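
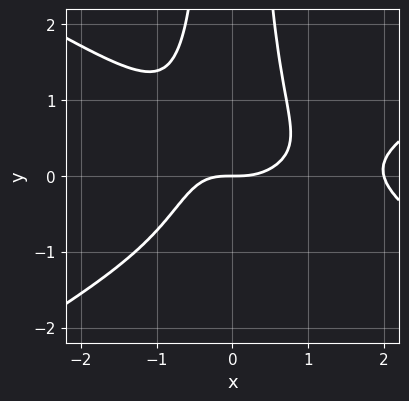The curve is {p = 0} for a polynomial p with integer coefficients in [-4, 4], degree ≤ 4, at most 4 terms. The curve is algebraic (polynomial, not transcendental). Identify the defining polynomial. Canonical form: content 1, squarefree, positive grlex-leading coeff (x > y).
The degree is 4 — a generic line meets the curve in up to 4 points.
Checking where it meets the axes: it meets the y-axis at y = 0 (among the integer gridlines); among the integer gridlines, it crosses the x-axis at x ∈ {0, 2}.
Putting this together gives p.

x^4 - 3*x^2*y^2 - 2*x^3 + 2*y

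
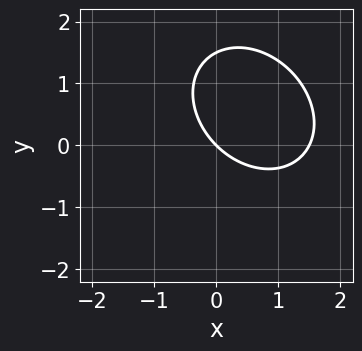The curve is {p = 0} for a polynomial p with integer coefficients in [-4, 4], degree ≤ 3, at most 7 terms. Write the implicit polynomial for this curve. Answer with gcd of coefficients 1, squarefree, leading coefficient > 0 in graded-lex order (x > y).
(a) deg p = 2. The shape is more complex than any degree-1 curve.
(b) From the axis intercepts and sections: one x-axis crossing is at x = 0; one y-axis crossing is at y = 0.
(c) Putting this together gives p.

2*x^2 + x*y + 2*y^2 - 3*x - 3*y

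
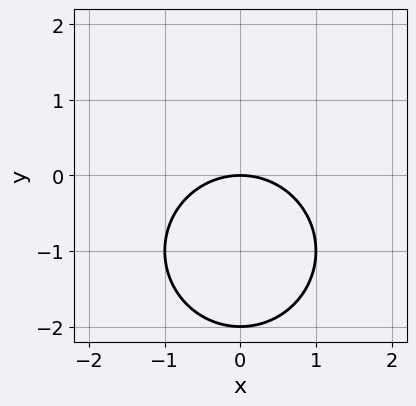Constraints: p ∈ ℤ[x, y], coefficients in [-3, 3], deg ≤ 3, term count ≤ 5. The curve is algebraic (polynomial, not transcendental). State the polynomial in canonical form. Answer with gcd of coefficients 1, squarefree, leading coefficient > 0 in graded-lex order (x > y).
(a) Degree: a generic line meets the curve in up to 2 points, so deg p = 2.
(b) Symmetries: mirror symmetry x ↦ −x ⇒ only even powers of x.
(c) Observable constraints: one x-axis crossing is at x = 0; among the integer gridlines, it crosses the y-axis at y ∈ {-2, 0}.
(d) Together with the visible shape, these determine p as stated.

x^2 + y^2 + 2*y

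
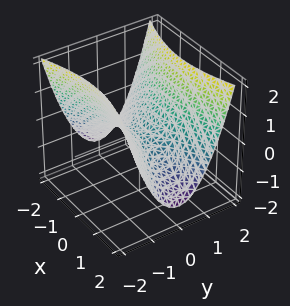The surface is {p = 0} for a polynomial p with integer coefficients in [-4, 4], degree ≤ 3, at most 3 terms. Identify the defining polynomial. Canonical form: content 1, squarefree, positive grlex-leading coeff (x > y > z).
x^2 - 3*y^2 + 3*z

(a) The degree is 2 — a hyperbolic paraboloid; a quadric.
(b) Symmetries: the y ↦ −y reflection is a symmetry, so y appears only in even powers; mirror symmetry x ↦ −x ⇒ only even powers of x.
(c) From the axis intercepts and sections: one y-axis crossing is at y = 0; it crosses the x-axis at the gridline x = 0; it meets the z-axis at z = 0 (among the integer gridlines).
(d) Assembling these constraints gives the stated polynomial.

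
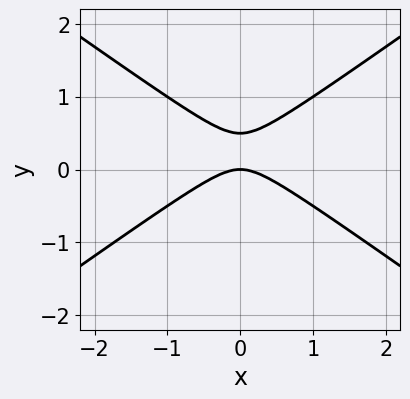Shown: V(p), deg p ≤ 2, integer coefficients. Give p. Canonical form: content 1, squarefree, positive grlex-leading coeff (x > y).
x^2 - 2*y^2 + y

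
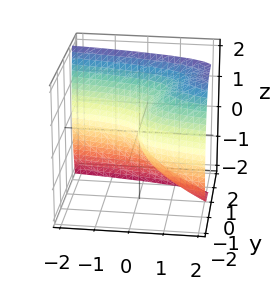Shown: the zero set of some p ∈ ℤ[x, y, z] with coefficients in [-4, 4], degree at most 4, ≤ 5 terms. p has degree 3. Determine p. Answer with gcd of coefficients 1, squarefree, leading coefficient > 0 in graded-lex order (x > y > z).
3*y^3 - z^2 + 2*x

1. Degree: a generic line meets the surface in up to 3 points, so deg p = 3.
2. Checking where it meets the axes: it crosses the y-axis at the gridline y = 0; one z-axis crossing is at z = 0; it crosses the x-axis at the gridline x = 0.
3. The integer polynomial consistent with all of this is the stated p.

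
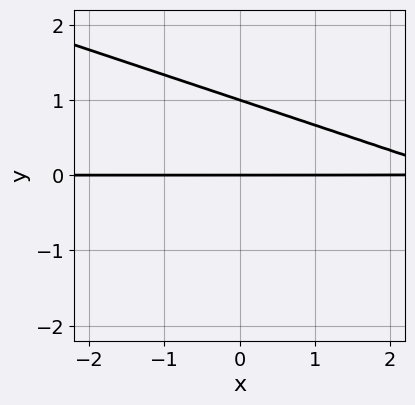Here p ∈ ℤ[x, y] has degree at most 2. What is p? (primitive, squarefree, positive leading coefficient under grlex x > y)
x*y + 3*y^2 - 3*y

deg p = 2. No degree-1 curve has this shape.
Observable constraints: the y-axis gridline crossings are at y ∈ {0, 1}; every point of the x-axis in the box is on the curve.
Fitting integer coefficients to these (and the overall shape) gives p.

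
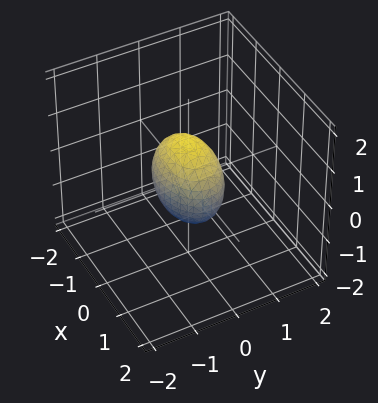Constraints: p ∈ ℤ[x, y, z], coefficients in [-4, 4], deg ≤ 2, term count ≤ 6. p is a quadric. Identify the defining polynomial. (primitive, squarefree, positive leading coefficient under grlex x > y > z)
x^2 + 2*y^2 + z^2 - 1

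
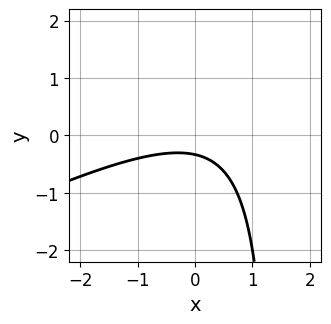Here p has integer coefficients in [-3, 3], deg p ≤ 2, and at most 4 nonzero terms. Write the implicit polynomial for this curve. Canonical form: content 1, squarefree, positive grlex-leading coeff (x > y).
First, degree: the shape is more complex than any degree-1 curve, so deg p = 2.
Then, from the visible intercepts: the curve avoids every integer x-axis point in the box.
Finally, together with the visible shape, these determine p as stated.

x^2 - 2*x*y + 3*y + 1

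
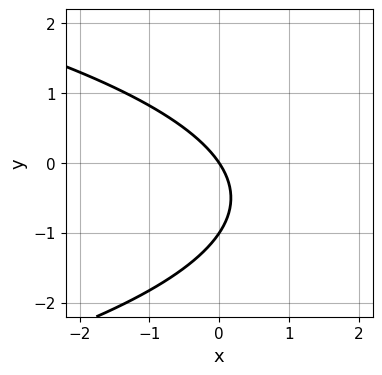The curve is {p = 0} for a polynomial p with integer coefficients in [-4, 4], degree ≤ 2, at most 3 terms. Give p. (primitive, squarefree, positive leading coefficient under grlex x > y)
2*y^2 + 3*x + 2*y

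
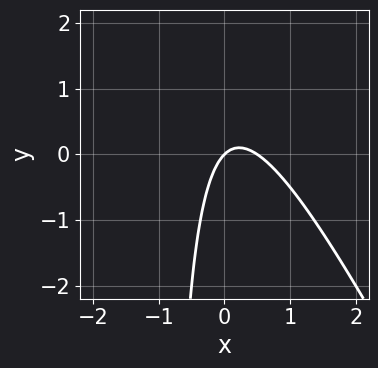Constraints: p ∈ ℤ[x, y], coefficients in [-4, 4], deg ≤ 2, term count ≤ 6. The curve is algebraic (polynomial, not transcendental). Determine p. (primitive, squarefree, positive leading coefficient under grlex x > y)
2*x^2 + x*y - x + y

Degree: no degree-1 curve has this shape, so deg p = 2.
Against the integer gridlines: it crosses the y-axis at the gridline y = 0; it meets the x-axis at x = 0 (among the integer gridlines).
The integer polynomial consistent with all of this is the stated p.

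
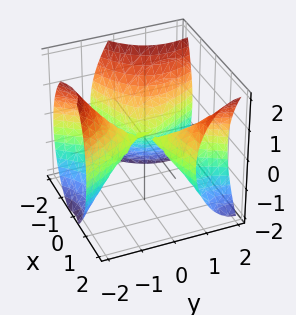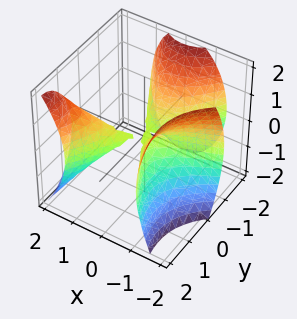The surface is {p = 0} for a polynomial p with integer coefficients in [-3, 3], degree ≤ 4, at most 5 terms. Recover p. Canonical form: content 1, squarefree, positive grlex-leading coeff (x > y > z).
x^3 - 3*x^2*y + y^3 + 2*z^2

(a) There are 2 components. Treating them together as one polynomial.
(b) Degree: the shape is more complex than any degree-2 surface, so deg p = 3.
(c) From the axis intercepts and sections: it meets the y-axis at y = 0 (among the integer gridlines); one x-axis crossing is at x = 0.
(d) The integer polynomial consistent with all of this is the stated p.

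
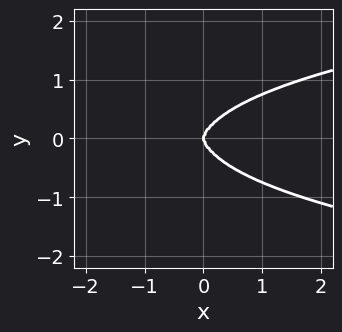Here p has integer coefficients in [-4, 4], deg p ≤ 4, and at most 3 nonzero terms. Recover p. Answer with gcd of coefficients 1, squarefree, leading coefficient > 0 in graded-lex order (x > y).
3*x^2*y^2 + y^4 - 2*x^3

First, the degree is 4 — the shape is more complex than any degree-3 curve.
Then, symmetries: it's symmetric under y → −y, forcing even powers of y.
Next, reading off the gridlines: it crosses the x-axis at the gridline x = 0; one y-axis crossing is at y = 0.
Finally, solving for integer coefficients yields p as stated.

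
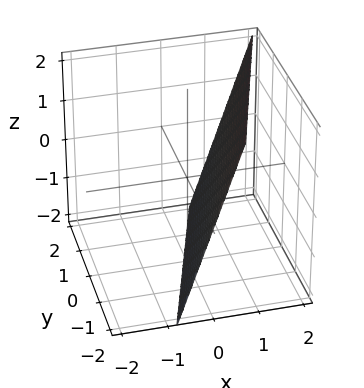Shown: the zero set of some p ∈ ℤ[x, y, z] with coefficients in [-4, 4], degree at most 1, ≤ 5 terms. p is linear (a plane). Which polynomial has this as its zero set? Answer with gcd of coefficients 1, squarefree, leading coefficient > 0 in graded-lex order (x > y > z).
(a) The degree is 1 — the surface is flat (a plane).
(b) Observable constraints: it crosses the z-axis at the gridline z = -2; one y-axis crossing is at y = -2.
(c) Matching integer coefficients to the picture gives p.

3*x - y - z - 2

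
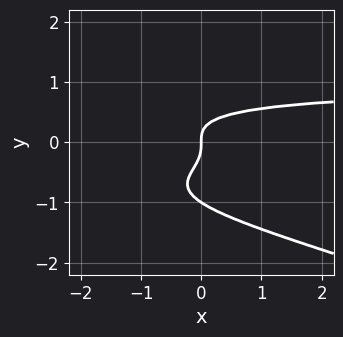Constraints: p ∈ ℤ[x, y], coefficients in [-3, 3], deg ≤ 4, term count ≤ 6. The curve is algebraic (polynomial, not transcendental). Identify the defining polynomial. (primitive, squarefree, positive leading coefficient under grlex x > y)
x*y^3 + 3*y^4 + 3*y^3 - x

First, the degree is 4 — no degree-3 curve has this shape.
Then, from the axis intercepts and sections: among the integer gridlines, it crosses the y-axis at y ∈ {-1, 0}; it meets the x-axis at x = 0 (among the integer gridlines).
Finally, the integer polynomial consistent with all of this is the stated p.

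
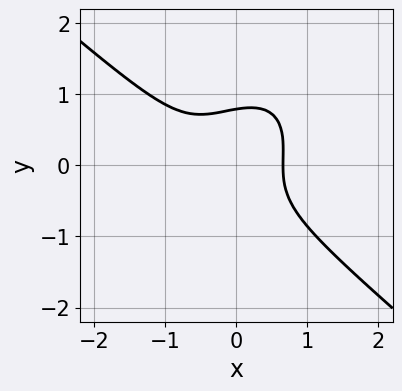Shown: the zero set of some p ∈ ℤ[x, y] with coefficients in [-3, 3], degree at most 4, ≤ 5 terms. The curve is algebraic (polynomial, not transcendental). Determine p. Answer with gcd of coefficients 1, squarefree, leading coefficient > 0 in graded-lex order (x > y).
2*x^3 - x*y^2 + 2*y^3 + x^2 - 1

1. deg p = 3.
2. Matching integer coefficients to the picture gives p.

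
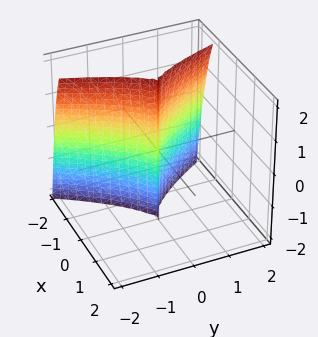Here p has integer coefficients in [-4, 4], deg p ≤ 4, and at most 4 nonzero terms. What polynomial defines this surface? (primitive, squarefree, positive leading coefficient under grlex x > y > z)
3*x^3 - y^2*z + 3*y^2

The degree is 3 — a generic line meets the surface in up to 3 points.
Reading off the gridlines: one x-axis crossing is at x = 0; one y-axis crossing is at y = 0; every point of the z-axis in the box is on the surface.
The integer polynomial consistent with all of this is the stated p.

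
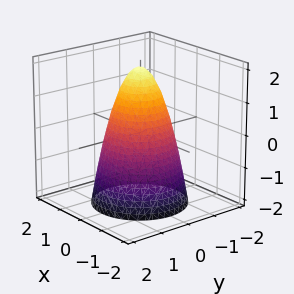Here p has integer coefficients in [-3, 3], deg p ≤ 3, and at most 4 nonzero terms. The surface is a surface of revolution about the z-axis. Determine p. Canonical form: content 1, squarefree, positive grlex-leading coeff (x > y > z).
2*x^2 + 2*y^2 + z - 2

First, deg p = 2.
Next, symmetries: rotational symmetry about the z-axis ⇒ p depends on x, y only through x² + y².
Next, against the integer gridlines: it meets the z-axis at z = 2 (among the integer gridlines); among the integer gridlines, it crosses the x-axis at x ∈ {-1, 1}; a circular section at z = 0 has radius exactly 1; the y-axis gridline crossings are at y ∈ {-1, 1}.
Finally, solving for integer coefficients yields p as stated.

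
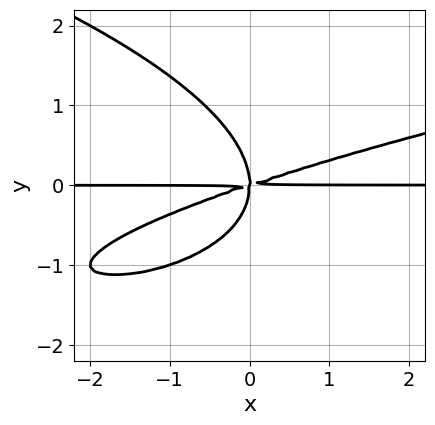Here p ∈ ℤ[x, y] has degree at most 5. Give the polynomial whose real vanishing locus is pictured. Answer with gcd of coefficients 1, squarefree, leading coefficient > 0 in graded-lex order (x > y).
First, the degree is 4 — no degree-3 curve has this shape.
Then, from the visible intercepts: every point of the x-axis in the box is on the curve.
Finally, matching integer coefficients to the picture gives p.

2*y^4 - x^2*y + 3*x*y^2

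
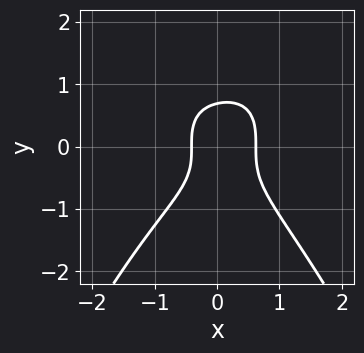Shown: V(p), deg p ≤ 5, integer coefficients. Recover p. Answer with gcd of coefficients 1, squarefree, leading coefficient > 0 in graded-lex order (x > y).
3*x^4 + 3*y^3 + 3*x^2 - x - 1

(a) deg p = 4.
(b) Putting this together gives p.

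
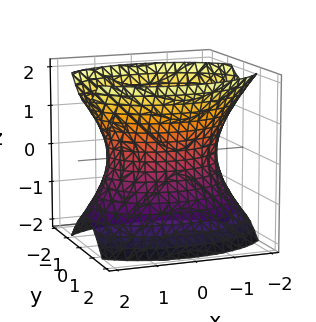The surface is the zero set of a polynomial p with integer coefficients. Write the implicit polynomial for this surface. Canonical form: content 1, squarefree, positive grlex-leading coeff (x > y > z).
1. deg p = 2. One connected sheet with a waist; a quadric.
2. Symmetries: it's symmetric under z → −z, forcing even powers of z; the x ↦ −x reflection is a symmetry, so x appears only in even powers; the y ↦ −y reflection is a symmetry, so y appears only in even powers.
3. From the axis intercepts and sections: the y-axis gridline crossings are at y ∈ {-1, 1}; the surface avoids every integer z-axis point in the box.
4. Fitting integer coefficients to these (and the overall shape) gives p.

x^2 + 2*y^2 - z^2 - 2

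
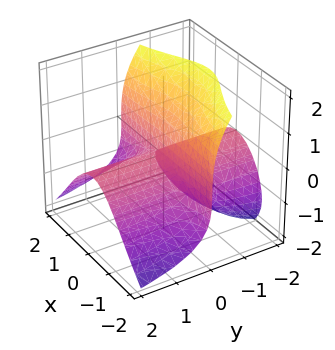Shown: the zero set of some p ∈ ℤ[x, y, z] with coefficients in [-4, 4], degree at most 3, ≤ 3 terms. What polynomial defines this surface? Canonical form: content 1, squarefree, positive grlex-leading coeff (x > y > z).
1. I count 2 distinct pieces. They look like related sheets of one shape, so recover p as a whole.
2. Degree: a generic line meets the surface in up to 3 points, so deg p = 3.
3. Checking where it meets the axes: it crosses the z-axis at the gridline z = 0; the visible x-axis segment lies entirely on the surface; the visible y-axis segment lies entirely on the surface.
4. Assembling these constraints gives the stated polynomial.

2*x^2*y + z^3 + 3*y*z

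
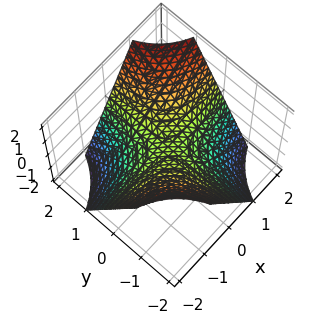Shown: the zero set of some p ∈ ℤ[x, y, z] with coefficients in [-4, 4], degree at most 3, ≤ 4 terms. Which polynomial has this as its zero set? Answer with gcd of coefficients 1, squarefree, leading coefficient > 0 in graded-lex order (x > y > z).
(a) The degree is 2 — a saddle surface; a quadric.
(b) Against the integer gridlines: the visible x-axis segment lies entirely on the surface; the visible y-axis segment lies entirely on the surface.
(c) Putting this together gives p.

x*y - z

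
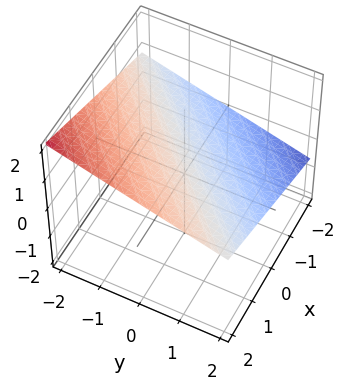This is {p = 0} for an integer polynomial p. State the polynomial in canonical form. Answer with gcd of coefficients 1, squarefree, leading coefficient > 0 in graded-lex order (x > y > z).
x - y - 3*z + 2

The degree is 1 — every cross-section is a straight line — this is a plane.
Checking where it meets the axes: it crosses the x-axis at the gridline x = -2; one y-axis crossing is at y = 2.
Assembling these constraints gives the stated polynomial.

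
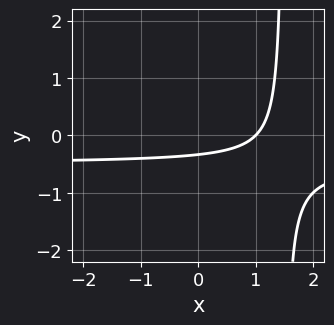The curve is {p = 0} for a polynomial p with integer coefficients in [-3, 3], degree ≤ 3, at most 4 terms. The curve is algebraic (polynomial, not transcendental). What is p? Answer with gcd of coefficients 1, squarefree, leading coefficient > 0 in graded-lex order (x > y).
2*x*y + x - 3*y - 1

First, deg p = 2. No degree-1 curve has this shape.
Then, reading off the gridlines: one x-axis crossing is at x = 1.
Finally, these observations pin down the coefficients.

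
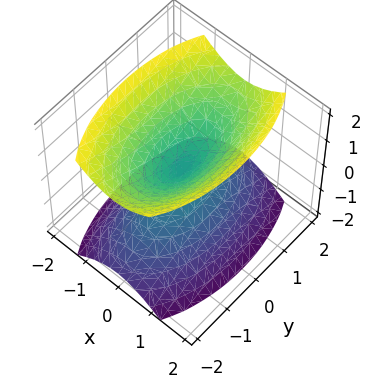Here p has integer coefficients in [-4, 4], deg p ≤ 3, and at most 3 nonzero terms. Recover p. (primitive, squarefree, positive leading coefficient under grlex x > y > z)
(a) There are 2 components. Treating them together as one polynomial.
(b) deg p = 2. A double cone through the origin; a quadric.
(c) Symmetries: it's symmetric under x → −x, forcing even powers of x; mirror symmetry y ↦ −y ⇒ only even powers of y; mirror symmetry z ↦ −z ⇒ only even powers of z.
(d) From the visible intercepts: it meets the z-axis at z = 0 (among the integer gridlines); one x-axis crossing is at x = 0; it crosses the y-axis at the gridline y = 0.
(e) These observations pin down the coefficients.

3*x^2 + y^2 - 2*z^2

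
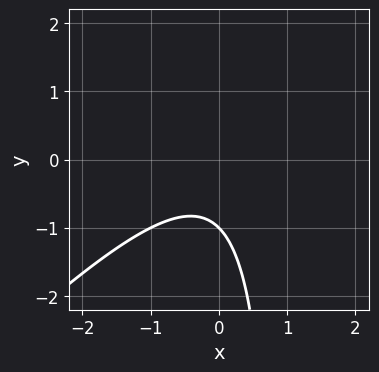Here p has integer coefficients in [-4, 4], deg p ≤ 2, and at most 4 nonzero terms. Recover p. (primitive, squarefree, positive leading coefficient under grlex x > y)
x^2 - x*y + y + 1

First, deg p = 2. The shape is more complex than any degree-1 curve.
Then, against the integer gridlines: no x-intercept at any integer in the box; it meets the y-axis at y = -1 (among the integer gridlines).
Finally, the integer polynomial consistent with all of this is the stated p.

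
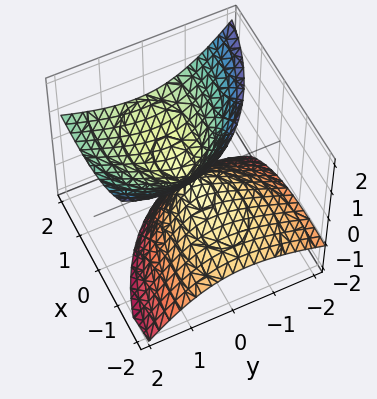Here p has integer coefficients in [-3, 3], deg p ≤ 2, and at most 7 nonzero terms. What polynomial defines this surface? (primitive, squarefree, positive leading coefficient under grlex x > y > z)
First, deg p = 2. The shape is more complex than any degree-1 surface.
Next, checking where it meets the axes: it meets the y-axis at y = 0 (among the integer gridlines); it meets the z-axis at z = 0 (among the integer gridlines); it crosses the x-axis at the gridline x = 0.
Finally, assembling these constraints gives the stated polynomial.

x^2 - 3*x*z + 2*y^2 - 2*y*z - 2*z^2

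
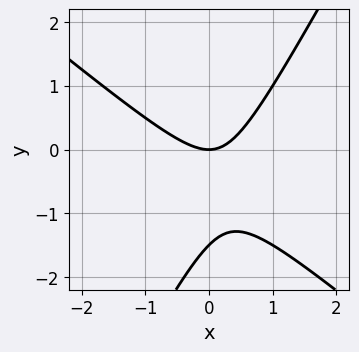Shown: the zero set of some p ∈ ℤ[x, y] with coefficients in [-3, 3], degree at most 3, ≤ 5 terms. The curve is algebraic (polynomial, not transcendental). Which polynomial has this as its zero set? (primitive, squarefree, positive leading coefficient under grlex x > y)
3*x^2 + 2*x*y - 2*y^2 - 3*y

The degree is 2 — the shape is more complex than any degree-1 curve.
From the axis intercepts and sections: it meets the x-axis at x = 0 (among the integer gridlines); it crosses the y-axis at the gridline y = 0.
Fitting integer coefficients to these (and the overall shape) gives p.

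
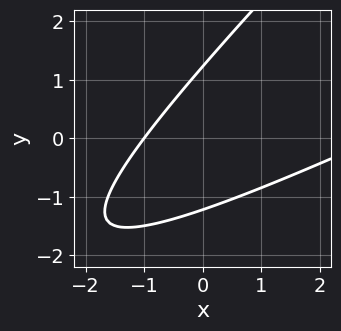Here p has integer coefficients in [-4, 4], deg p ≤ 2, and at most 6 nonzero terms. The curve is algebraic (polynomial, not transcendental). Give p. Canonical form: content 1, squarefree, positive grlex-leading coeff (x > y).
(a) The degree is 2 — no degree-1 curve has this shape.
(b) Observable constraints: it crosses the x-axis at the gridline x = -1.
(c) Solving for integer coefficients yields p as stated.

x^2 - 3*x*y + 2*y^2 - 2*x - 3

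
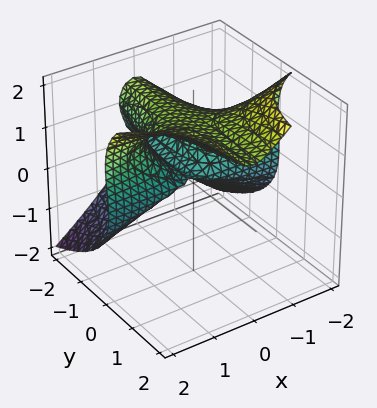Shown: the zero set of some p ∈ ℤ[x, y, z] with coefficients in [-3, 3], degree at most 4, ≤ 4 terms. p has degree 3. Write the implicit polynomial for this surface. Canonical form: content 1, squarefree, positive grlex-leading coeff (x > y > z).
3*x^2*y - 2*z^3 + 3*z^2

1. The degree is 3 — a generic line meets the surface in up to 3 points.
2. Checking where it meets the axes: the visible x-axis segment lies entirely on the surface; every point of the y-axis in the box is on the surface.
3. The integer polynomial consistent with all of this is the stated p.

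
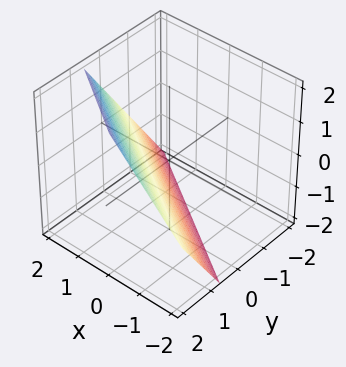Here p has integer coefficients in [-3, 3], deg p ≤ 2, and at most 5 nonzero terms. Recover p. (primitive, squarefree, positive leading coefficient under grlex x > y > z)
First, degree: the surface is flat (a plane), so deg p = 1.
Next, checking where it meets the axes: it crosses the z-axis at the gridline z = -1; it meets the x-axis at x = 1 (among the integer gridlines).
Finally, matching integer coefficients to the picture gives p.

2*x + 3*y - 2*z - 2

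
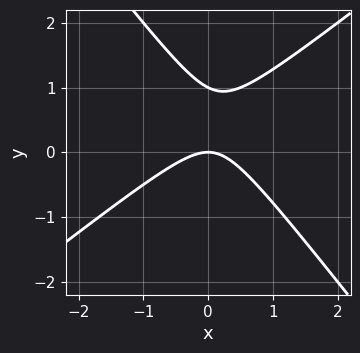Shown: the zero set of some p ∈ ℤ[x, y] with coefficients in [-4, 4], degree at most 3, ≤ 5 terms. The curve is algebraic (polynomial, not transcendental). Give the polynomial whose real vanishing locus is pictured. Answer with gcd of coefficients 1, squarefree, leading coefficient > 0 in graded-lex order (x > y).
The degree is 2 — a generic line meets the curve in up to 2 points.
Checking where it meets the axes: among the integer gridlines, it crosses the y-axis at y ∈ {0, 1}; it crosses the x-axis at the gridline x = 0.
Matching integer coefficients to the picture gives p.

2*x^2 - x*y - 2*y^2 + 2*y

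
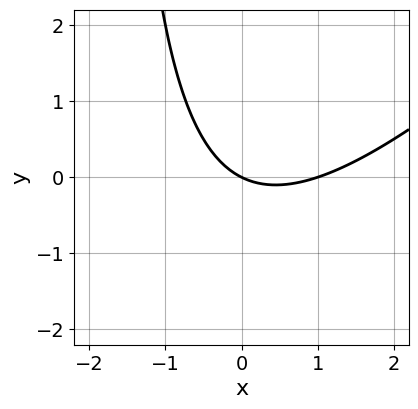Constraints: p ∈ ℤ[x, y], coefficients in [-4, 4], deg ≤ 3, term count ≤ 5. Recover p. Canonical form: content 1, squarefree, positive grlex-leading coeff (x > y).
1. The degree is 2 — the shape is more complex than any degree-1 curve.
2. From the visible intercepts: among the integer gridlines, it crosses the x-axis at x ∈ {0, 1}; one y-axis crossing is at y = 0.
3. These observations pin down the coefficients.

x^2 - x*y - x - 2*y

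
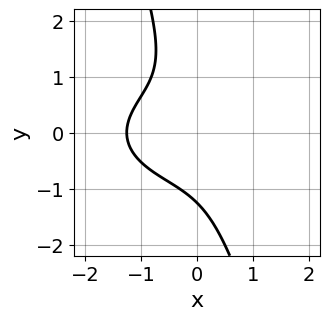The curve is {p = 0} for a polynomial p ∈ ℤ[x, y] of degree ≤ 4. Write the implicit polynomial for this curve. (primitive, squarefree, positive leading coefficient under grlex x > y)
x^3 + 3*x*y^2 + y^3 + 2

(a) The degree is 3 — no degree-2 curve has this shape.
(b) Matching integer coefficients to the picture gives p.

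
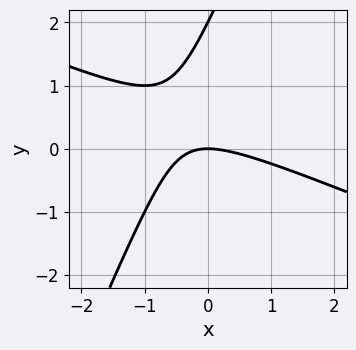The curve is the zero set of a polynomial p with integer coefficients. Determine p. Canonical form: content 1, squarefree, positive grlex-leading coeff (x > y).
x^2 + 2*x*y - y^2 + 2*y

First, degree: a generic line meets the curve in up to 2 points, so deg p = 2.
Next, from the visible intercepts: among the integer gridlines, it crosses the y-axis at y ∈ {0, 2}; it crosses the x-axis at the gridline x = 0.
Finally, these observations pin down the coefficients.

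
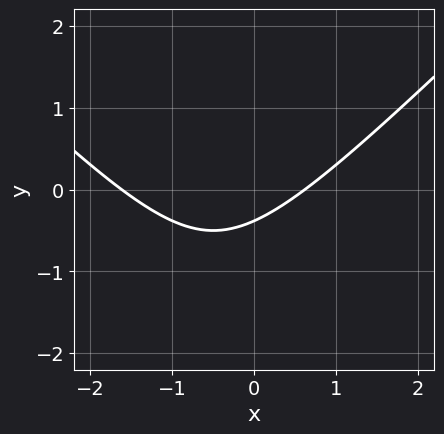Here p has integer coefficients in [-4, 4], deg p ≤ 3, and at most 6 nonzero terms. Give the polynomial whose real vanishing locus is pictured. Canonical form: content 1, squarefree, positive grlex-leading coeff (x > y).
x^2 - y^2 + x - 3*y - 1

First, deg p = 2. No degree-1 curve has this shape.
Finally, matching integer coefficients to the picture gives p.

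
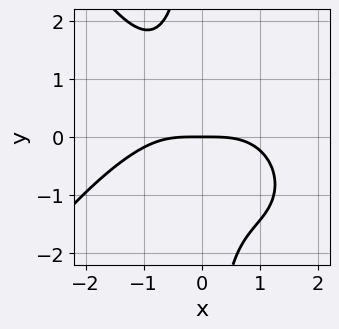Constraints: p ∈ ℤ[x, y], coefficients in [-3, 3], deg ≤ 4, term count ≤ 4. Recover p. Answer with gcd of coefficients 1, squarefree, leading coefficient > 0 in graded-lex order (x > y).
x^4 + 2*x^2*y + 3*x*y^2 + 3*y

First, degree: no degree-3 curve has this shape, so deg p = 4.
Next, observable constraints: it crosses the x-axis at the gridline x = 0; it crosses the y-axis at the gridline y = 0.
Finally, putting this together gives p.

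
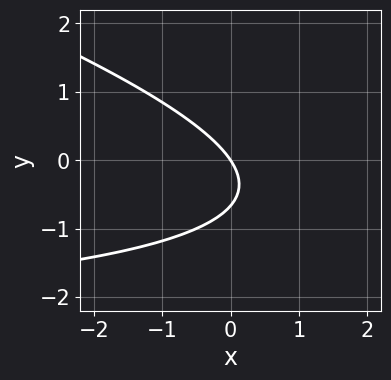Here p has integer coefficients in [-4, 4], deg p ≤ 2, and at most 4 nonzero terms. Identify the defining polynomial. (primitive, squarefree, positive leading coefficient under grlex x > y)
x*y + 3*y^2 + 3*x + 2*y

First, degree: the shape is more complex than any degree-1 curve, so deg p = 2.
Next, checking where it meets the axes: one y-axis crossing is at y = 0; one x-axis crossing is at x = 0.
Finally, assembling these constraints gives the stated polynomial.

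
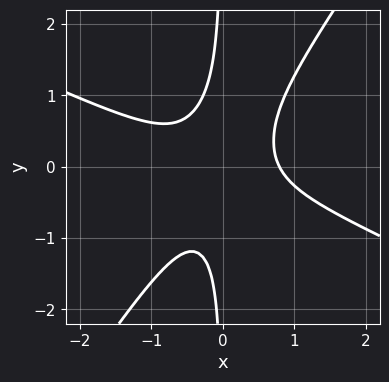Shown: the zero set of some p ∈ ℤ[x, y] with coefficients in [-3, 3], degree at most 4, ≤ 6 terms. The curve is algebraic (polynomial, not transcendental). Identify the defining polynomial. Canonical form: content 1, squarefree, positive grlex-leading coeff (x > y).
2*x^3 + 3*x^2*y - 3*x*y^2 - 1

(a) The degree is 3 — the shape is more complex than any degree-2 curve.
(b) From the visible intercepts: the curve avoids every integer y-axis point in the box.
(c) Fitting integer coefficients to these (and the overall shape) gives p.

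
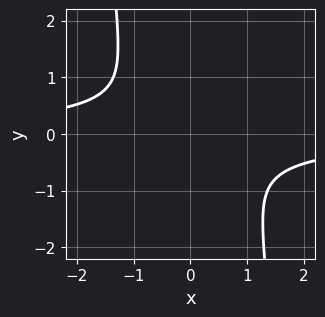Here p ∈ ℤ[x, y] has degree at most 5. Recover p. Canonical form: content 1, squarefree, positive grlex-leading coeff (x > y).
(a) The degree is 4 — no degree-3 curve has this shape.
(b) Putting this together gives p.

3*x^3*y + 3*x^2 + 2*y^2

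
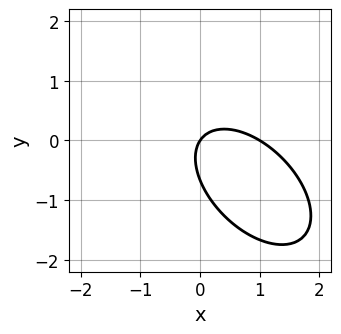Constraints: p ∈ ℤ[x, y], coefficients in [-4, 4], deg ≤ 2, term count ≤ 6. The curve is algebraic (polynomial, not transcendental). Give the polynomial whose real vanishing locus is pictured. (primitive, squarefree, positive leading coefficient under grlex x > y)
(a) The degree is 2 — no degree-1 curve has this shape.
(b) Checking where it meets the axes: one y-axis crossing is at y = 0; among the integer gridlines, it crosses the x-axis at x ∈ {0, 1}.
(c) Fitting integer coefficients to these (and the overall shape) gives p.

3*x^2 + 3*x*y + 3*y^2 - 3*x + 2*y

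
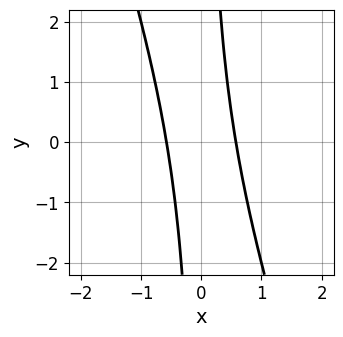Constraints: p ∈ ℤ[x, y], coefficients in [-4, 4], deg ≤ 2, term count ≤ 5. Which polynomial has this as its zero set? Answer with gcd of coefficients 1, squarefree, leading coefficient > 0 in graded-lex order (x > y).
3*x^2 + x*y - 1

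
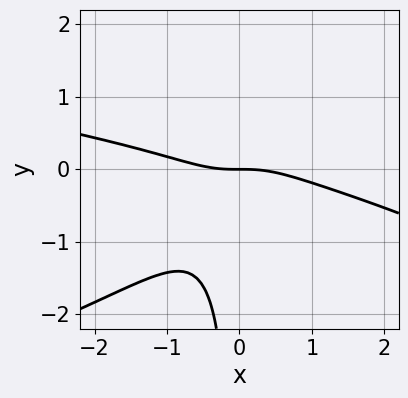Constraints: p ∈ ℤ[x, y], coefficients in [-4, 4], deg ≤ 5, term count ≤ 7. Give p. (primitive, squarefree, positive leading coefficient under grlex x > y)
x^2*y^2 + x^3 + 3*x^2*y - 3*x*y^2 + 2*y

First, the degree is 4 — the shape is more complex than any degree-3 curve.
Next, reading off the gridlines: it meets the x-axis at x = 0 (among the integer gridlines); it crosses the y-axis at the gridline y = 0.
Finally, solving for integer coefficients yields p as stated.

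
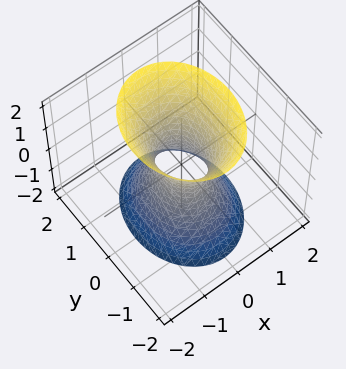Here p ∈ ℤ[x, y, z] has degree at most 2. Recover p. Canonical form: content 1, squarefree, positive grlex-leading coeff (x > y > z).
The degree is 2 — an hourglass — one-sheet hyperboloid; a quadric.
Symmetries: mirror symmetry y ↦ −y ⇒ only even powers of y; the x ↦ −x reflection is a symmetry, so x appears only in even powers; mirror symmetry z ↦ −z ⇒ only even powers of z.
From the axis intercepts and sections: it misses every integer gridline on the z-axis.
These observations pin down the coefficients.

3*x^2 + 2*y^2 - z^2 - 1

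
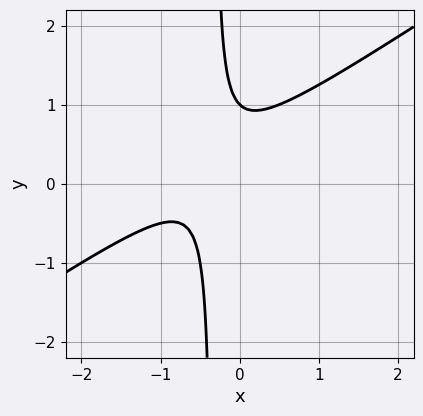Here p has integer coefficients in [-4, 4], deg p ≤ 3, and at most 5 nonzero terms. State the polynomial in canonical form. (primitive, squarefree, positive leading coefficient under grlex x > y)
2*x^2 - 3*x*y + 2*x - y + 1

The degree is 2 — the shape is more complex than any degree-1 curve.
Reading off the gridlines: it misses every integer gridline on the x-axis; it meets the y-axis at y = 1 (among the integer gridlines).
Assembling these constraints gives the stated polynomial.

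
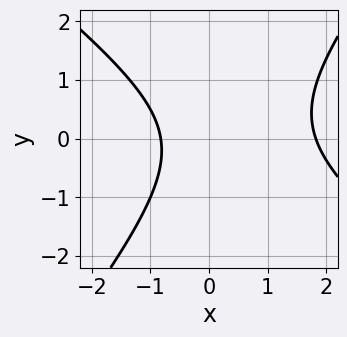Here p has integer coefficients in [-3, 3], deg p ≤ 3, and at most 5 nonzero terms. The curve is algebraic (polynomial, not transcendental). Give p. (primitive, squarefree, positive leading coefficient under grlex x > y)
1. deg p = 2.
2. From the axis intercepts and sections: the curve avoids every integer y-axis point in the box.
3. Putting this together gives p.

2*x^2 + x*y - 2*y^2 - 2*x - 3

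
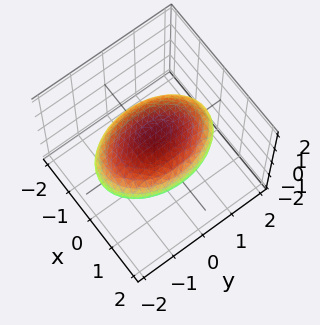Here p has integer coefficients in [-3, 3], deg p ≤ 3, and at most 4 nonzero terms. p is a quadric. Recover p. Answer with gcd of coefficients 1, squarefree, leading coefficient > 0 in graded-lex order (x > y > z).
2*x^2 + y^2 + 3*z^2 - 3

deg p = 2. A closed, bounded, convex surface; a quadric.
Symmetries: it's symmetric under y → −y, forcing even powers of y; the z ↦ −z reflection is a symmetry, so z appears only in even powers; it's symmetric under x → −x, forcing even powers of x.
From the axis intercepts and sections: the z-axis gridline crossings are at z ∈ {-1, 1}.
Matching integer coefficients to the picture gives p.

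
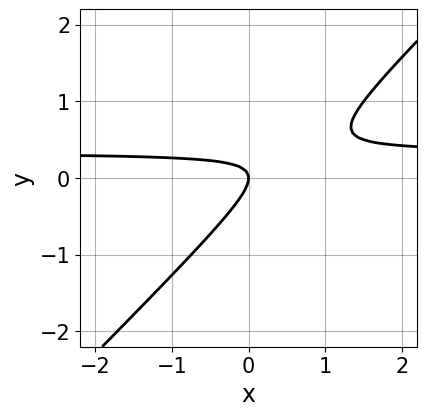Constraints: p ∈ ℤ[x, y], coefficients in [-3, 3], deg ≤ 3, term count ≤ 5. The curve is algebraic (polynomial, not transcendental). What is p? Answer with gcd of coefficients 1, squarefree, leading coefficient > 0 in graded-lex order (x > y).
3*x*y - 3*y^2 - x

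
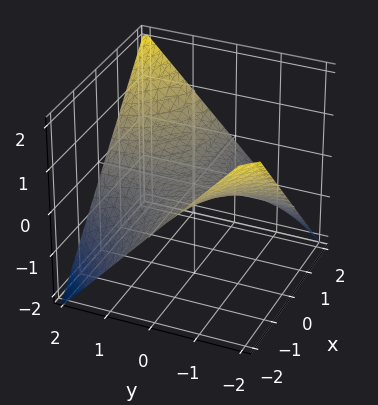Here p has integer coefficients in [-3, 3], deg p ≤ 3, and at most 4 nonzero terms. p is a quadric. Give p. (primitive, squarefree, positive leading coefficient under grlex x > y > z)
Degree: a saddle surface; a quadric, so deg p = 2.
Against the integer gridlines: every point of the x-axis in the box is on the surface; one z-axis crossing is at z = 0; the visible y-axis segment lies entirely on the surface.
These observations pin down the coefficients.

x*y - 2*z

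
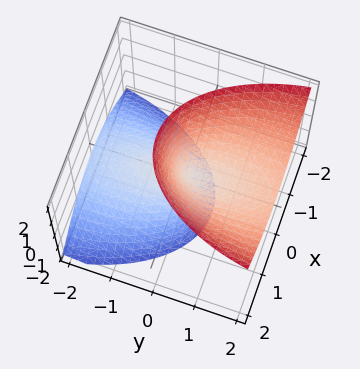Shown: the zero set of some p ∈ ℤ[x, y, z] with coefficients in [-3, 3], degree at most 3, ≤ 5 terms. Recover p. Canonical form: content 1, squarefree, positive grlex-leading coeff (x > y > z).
3*x^2 + y^2 - 3*y*z - z^2

1. The picture has 2 separate pieces.
2. Degree: a generic line meets the surface in up to 2 points, so deg p = 2.
3. Against the integer gridlines: one x-axis crossing is at x = 0; it meets the z-axis at z = 0 (among the integer gridlines).
4. Assembling these constraints gives the stated polynomial.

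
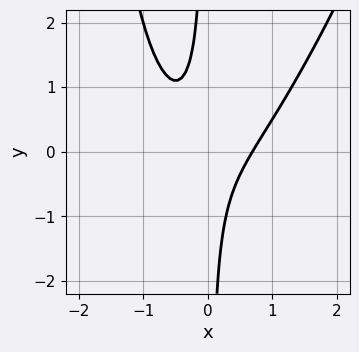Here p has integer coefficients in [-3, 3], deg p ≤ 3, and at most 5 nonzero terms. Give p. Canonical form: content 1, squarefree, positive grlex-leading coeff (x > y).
The degree is 3 — the shape is more complex than any degree-2 curve.
Reading off the gridlines: no y-intercept at any integer in the box.
Fitting integer coefficients to these (and the overall shape) gives p.

3*x^3 - x^2*y - 3*x*y - 1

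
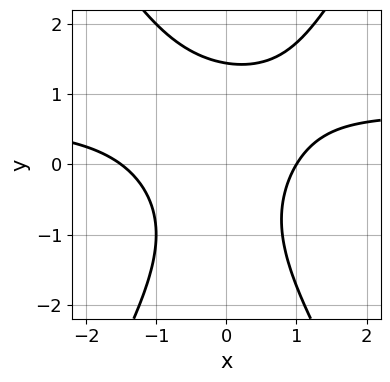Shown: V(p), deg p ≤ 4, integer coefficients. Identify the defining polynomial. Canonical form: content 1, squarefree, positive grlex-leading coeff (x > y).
3*x^2*y - y^3 - 2*x^2 - x + 3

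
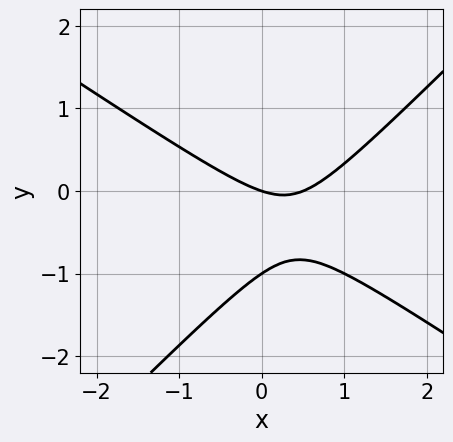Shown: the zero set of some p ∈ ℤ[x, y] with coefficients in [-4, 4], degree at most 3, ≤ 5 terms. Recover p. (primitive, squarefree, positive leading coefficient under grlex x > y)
2*x^2 + x*y - 3*y^2 - x - 3*y

The degree is 2 — a generic line meets the curve in up to 2 points.
From the visible intercepts: among the integer gridlines, it crosses the y-axis at y ∈ {-1, 0}; it meets the x-axis at x = 0 (among the integer gridlines).
Together with the visible shape, these determine p as stated.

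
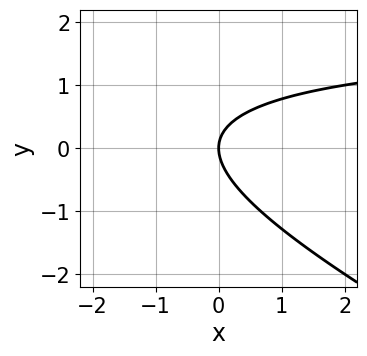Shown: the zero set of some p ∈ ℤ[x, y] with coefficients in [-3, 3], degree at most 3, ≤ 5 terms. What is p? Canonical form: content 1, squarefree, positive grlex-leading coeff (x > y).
Degree: the shape is more complex than any degree-1 curve, so deg p = 2.
From the axis intercepts and sections: it crosses the y-axis at the gridline y = 0; it crosses the x-axis at the gridline x = 0.
Solving for integer coefficients yields p as stated.

x*y + 2*y^2 - 2*x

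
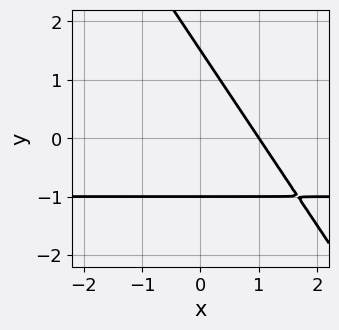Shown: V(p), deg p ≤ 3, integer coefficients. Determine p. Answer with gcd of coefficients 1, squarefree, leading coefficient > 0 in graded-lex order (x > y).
3*x*y + 2*y^2 + 3*x - y - 3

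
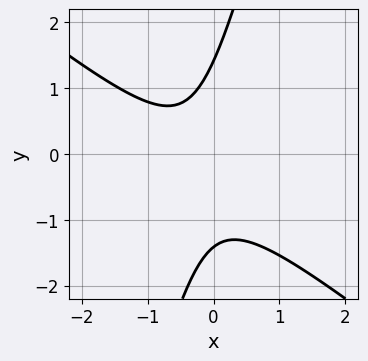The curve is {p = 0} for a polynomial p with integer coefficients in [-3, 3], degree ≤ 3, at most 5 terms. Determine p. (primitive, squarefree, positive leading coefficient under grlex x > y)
3*x^2 + 3*x*y - y^2 + 2*x + 2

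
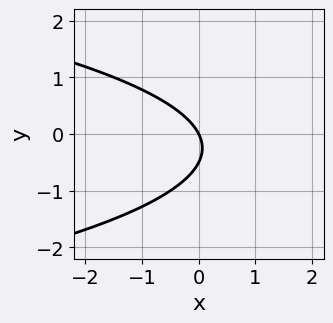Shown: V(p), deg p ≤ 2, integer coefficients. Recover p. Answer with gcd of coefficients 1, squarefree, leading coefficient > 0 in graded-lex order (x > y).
Degree: the shape is more complex than any degree-1 curve, so deg p = 2.
Observable constraints: it crosses the x-axis at the gridline x = 0; one y-axis crossing is at y = 0.
Matching integer coefficients to the picture gives p.

2*y^2 + 2*x + y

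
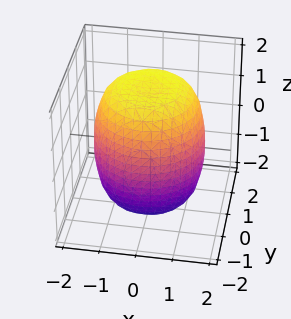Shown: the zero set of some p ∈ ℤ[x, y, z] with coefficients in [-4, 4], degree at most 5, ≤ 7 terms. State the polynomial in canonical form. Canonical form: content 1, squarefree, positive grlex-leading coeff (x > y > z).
x^4 + 2*x^2*y^2 + y^4 - x^2 - y^2 + z^2 - 3

(a) deg p = 4. The shape is more complex than any degree-3 surface.
(b) Symmetries: the z-axis is an axis of rotation, so x and y enter only as x² + y².
(c) From the visible intercepts: a circular section at z = 0 has radius between 1 and 2.
(d) Matching integer coefficients to the picture gives p.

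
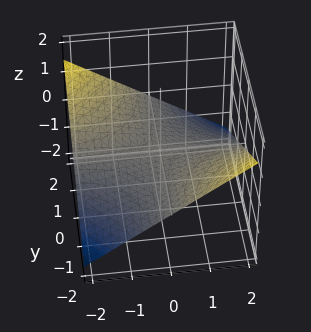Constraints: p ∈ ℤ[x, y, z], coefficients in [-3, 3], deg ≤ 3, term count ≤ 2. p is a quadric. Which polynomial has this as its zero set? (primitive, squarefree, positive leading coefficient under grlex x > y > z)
First, the degree is 2 — a hyperbolic paraboloid; a quadric.
Then, from the axis intercepts and sections: every point of the y-axis in the box is on the surface; every point of the x-axis in the box is on the surface; one z-axis crossing is at z = 0.
Finally, these observations pin down the coefficients.

x*y + 3*z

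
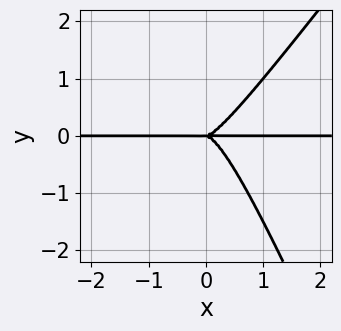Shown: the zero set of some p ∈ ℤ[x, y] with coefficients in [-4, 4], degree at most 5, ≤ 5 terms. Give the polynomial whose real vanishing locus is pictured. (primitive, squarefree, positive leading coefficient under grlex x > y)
3*x^3*y - x^2*y^2 - x*y^3 - y^3

1. The degree is 4 — no degree-3 curve has this shape.
2. From the visible intercepts: it meets the y-axis at y = 0 (among the integer gridlines); the visible x-axis segment lies entirely on the curve.
3. Together with the visible shape, these determine p as stated.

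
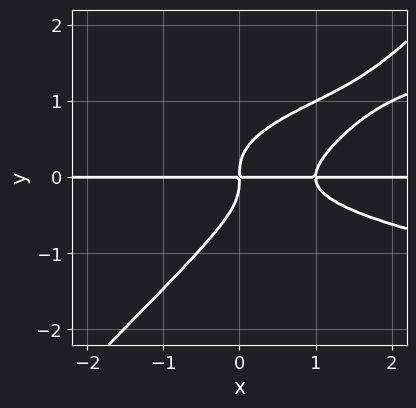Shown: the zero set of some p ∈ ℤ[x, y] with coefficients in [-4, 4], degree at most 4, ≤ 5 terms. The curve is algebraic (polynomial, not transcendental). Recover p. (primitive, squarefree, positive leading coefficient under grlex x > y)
2*x*y^3 - 2*y^4 - x^2*y + x*y

(a) deg p = 4. A generic line meets the curve in up to 4 points.
(b) Observable constraints: every point of the x-axis in the box is on the curve.
(c) These observations pin down the coefficients.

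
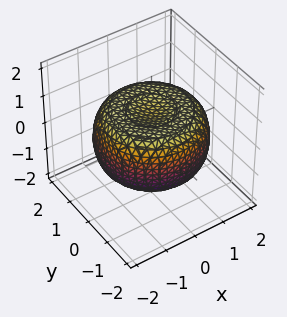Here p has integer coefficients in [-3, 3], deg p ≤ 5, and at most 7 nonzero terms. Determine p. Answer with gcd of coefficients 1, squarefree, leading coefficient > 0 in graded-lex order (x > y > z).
deg p = 4. The shape is more complex than any degree-3 surface.
By symmetry, the z-axis is an axis of rotation, so x and y enter only as x² + y².
From the visible intercepts: a circular section at z = 0 has radius between 1 and 2.
Putting this together gives p.

x^4 + 2*x^2*y^2 + y^4 - 2*x^2 - 2*y^2 + 3*z^2 - 2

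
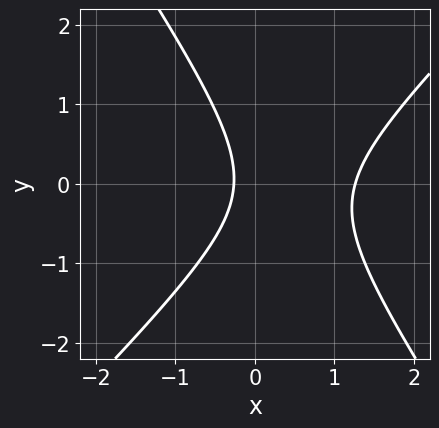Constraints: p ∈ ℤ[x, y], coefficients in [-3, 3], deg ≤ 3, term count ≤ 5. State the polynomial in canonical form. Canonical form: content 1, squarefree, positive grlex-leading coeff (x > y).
1. deg p = 2. The shape is more complex than any degree-1 curve.
2. From the visible intercepts: it misses every integer gridline on the y-axis.
3. Matching integer coefficients to the picture gives p.

3*x^2 - x*y - 2*y^2 - 3*x - 1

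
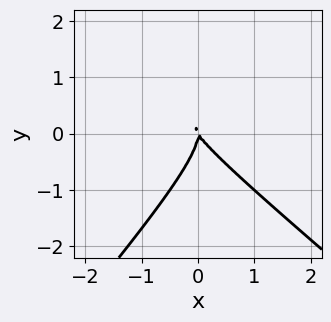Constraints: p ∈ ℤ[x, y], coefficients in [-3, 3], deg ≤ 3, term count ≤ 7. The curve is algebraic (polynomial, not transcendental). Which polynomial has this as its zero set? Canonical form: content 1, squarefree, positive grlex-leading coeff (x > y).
First, deg p = 3. A generic line meets the curve in up to 3 points.
Next, checking where it meets the axes: it crosses the y-axis at the gridline y = 0; it crosses the x-axis at the gridline x = 0.
Finally, matching integer coefficients to the picture gives p.

3*x^2*y + x*y^2 - 3*y^3 - 3*x^2 - 2*x*y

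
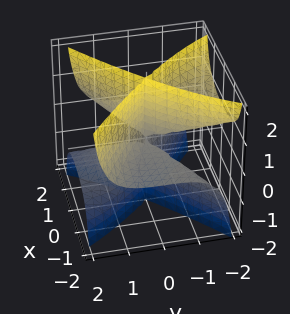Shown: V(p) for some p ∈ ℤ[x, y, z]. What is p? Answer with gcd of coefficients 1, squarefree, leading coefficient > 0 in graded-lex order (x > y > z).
3*x^2*z - y^3 - 3*y^2*z

I count 2 distinct pieces. Treating them together as one polynomial.
deg p = 3. A generic line meets the surface in up to 3 points.
Reading off the gridlines: every point of the z-axis in the box is on the surface; it meets the y-axis at y = 0 (among the integer gridlines).
Fitting integer coefficients to these (and the overall shape) gives p. Check: (-2, 0, 0) on the x-axis lies on the surface, and p(-2, 0, 0) = 0. ✓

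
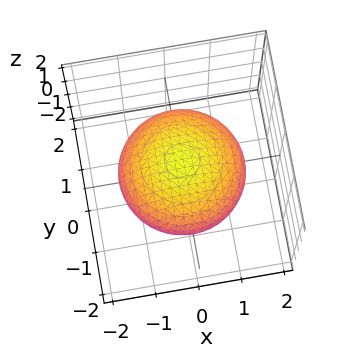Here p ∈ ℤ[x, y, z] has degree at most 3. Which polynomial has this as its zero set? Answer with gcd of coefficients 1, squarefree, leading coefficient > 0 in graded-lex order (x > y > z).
(a) The degree is 2 — a closed, bounded, convex surface; a quadric.
(b) Symmetry: the surface is invariant under rotation about z: p = q(x² + y², z); mirror symmetry z ↦ −z ⇒ only even powers of z.
(c) Observable constraints: among the integer gridlines, it crosses the z-axis at z ∈ {-1, 1}; a circular section at z = 0 has radius between 1 and 2.
(d) Assembling these constraints gives the stated polynomial.

x^2 + y^2 + 2*z^2 - 2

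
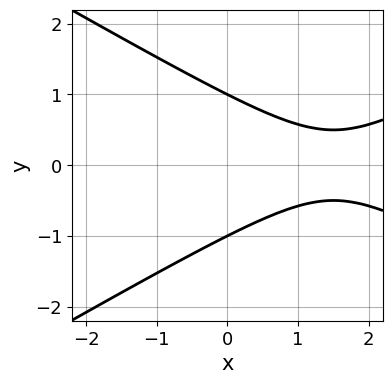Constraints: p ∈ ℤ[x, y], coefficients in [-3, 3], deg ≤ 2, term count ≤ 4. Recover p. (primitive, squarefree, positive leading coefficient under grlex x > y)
x^2 - 3*y^2 - 3*x + 3

(a) The degree is 2 — a generic line meets the curve in up to 2 points.
(b) Symmetries: mirror symmetry y ↦ −y ⇒ only even powers of y.
(c) Checking where it meets the axes: the y-axis gridline crossings are at y ∈ {-1, 1}; no x-intercept at any integer in the box.
(d) Solving for integer coefficients yields p as stated.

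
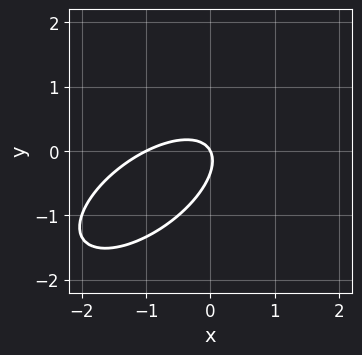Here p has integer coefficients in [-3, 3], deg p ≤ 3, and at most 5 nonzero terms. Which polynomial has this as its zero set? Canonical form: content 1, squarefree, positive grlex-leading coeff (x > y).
2*x^2 - 3*x*y + 3*y^2 + 2*x + y

1. The degree is 2 — the shape is more complex than any degree-1 curve.
2. From the visible intercepts: the x-axis gridline crossings are at x ∈ {-1, 0}; one y-axis crossing is at y = 0.
3. Solving for integer coefficients yields p as stated.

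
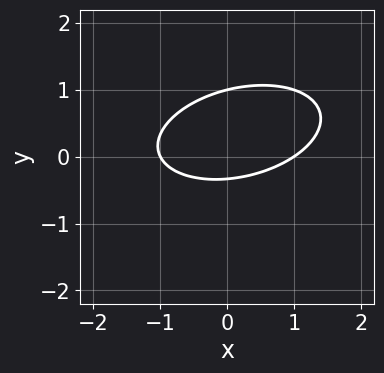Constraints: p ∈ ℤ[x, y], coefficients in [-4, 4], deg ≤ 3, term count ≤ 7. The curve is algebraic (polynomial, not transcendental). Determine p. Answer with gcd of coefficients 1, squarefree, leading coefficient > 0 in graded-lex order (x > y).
Degree: a generic line meets the curve in up to 2 points, so deg p = 2.
Checking where it meets the axes: the x-axis gridline crossings are at x ∈ {-1, 1}; one y-axis crossing is at y = 1.
Together with the visible shape, these determine p as stated.

x^2 - x*y + 3*y^2 - 2*y - 1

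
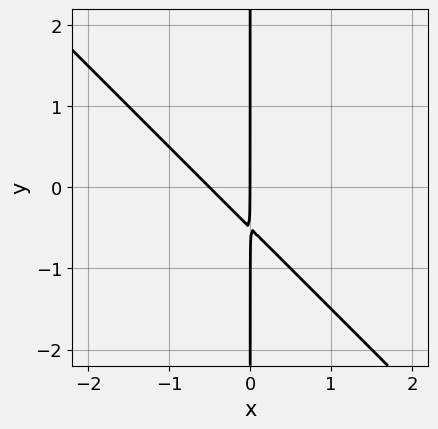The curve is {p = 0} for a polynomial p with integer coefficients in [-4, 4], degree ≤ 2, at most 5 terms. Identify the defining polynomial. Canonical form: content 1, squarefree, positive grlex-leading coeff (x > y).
(a) Degree: a generic line meets the curve in up to 2 points, so deg p = 2.
(b) Against the integer gridlines: it crosses the x-axis at the gridline x = 0; the visible y-axis segment lies entirely on the curve.
(c) These observations pin down the coefficients.

2*x^2 + 2*x*y + x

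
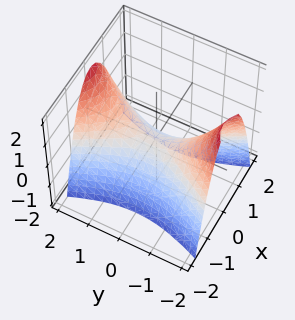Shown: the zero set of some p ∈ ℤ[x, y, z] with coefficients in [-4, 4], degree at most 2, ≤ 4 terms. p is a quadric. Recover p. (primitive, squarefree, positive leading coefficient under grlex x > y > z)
3*x^2 - y^2 + 2*z

First, deg p = 2.
Next, symmetries: it's symmetric under y → −y, forcing even powers of y; the x ↦ −x reflection is a symmetry, so x appears only in even powers.
Next, reading off the gridlines: it meets the x-axis at x = 0 (among the integer gridlines); one y-axis crossing is at y = 0.
Finally, the integer polynomial consistent with all of this is the stated p.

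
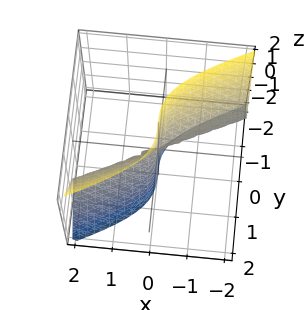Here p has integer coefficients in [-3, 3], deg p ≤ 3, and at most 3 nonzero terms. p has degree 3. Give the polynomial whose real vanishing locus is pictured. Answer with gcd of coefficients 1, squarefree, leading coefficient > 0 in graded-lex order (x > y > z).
x*y^2 + x*z^2 - 2*y^3

1. Degree: no degree-2 surface has this shape, so deg p = 3.
2. Observable constraints: every point of the x-axis in the box is on the surface; every point of the z-axis in the box is on the surface; it crosses the y-axis at the gridline y = 0.
3. Assembling these constraints gives the stated polynomial.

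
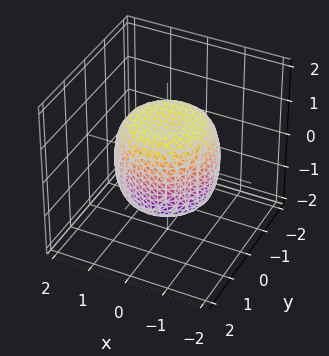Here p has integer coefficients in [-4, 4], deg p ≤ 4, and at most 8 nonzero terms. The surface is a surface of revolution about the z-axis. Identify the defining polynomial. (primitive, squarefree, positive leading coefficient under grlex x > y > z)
x^4 + 2*x^2*y^2 + y^4 - x^2 - y^2 + z^2 - 1

First, deg p = 4. No degree-3 surface has this shape.
Next, by symmetry, the surface is invariant under rotation about z: p = q(x² + y², z).
Next, from the visible intercepts: a circular section at z = -1 has radius exactly 1; among the integer gridlines, it crosses the z-axis at z ∈ {-1, 1}.
Finally, these observations pin down the coefficients.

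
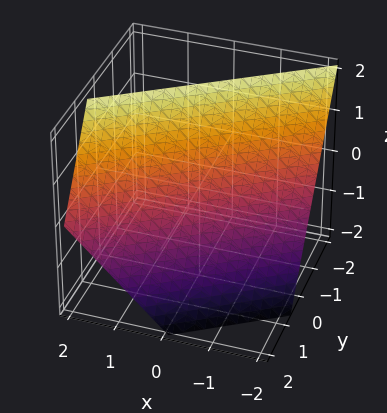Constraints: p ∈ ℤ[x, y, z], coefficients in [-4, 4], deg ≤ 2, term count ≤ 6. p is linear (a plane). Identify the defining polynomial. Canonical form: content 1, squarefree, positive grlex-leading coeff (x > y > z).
2*x - 3*y - 2*z + 2

First, the degree is 1 — the surface is flat (a plane).
Next, checking where it meets the axes: it crosses the x-axis at the gridline x = -1; it meets the z-axis at z = 1 (among the integer gridlines).
Finally, assembling these constraints gives the stated polynomial.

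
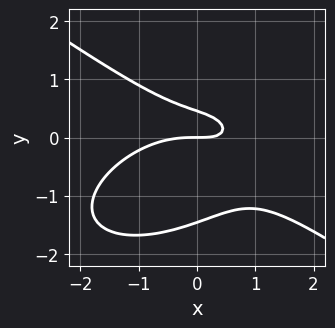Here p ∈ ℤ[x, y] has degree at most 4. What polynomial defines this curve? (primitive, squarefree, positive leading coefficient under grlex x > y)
(a) Degree: the shape is more complex than any degree-2 curve, so deg p = 3.
(b) From the visible intercepts: it meets the y-axis at y = 0 (among the integer gridlines); one x-axis crossing is at x = 0.
(c) These observations pin down the coefficients.

x^3 + 3*y^3 + 2*x*y + 3*y^2 - 2*y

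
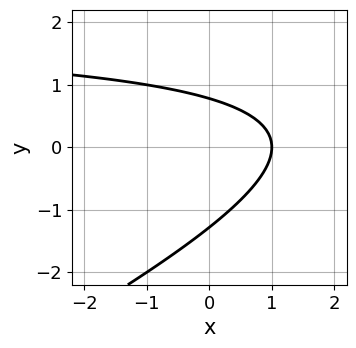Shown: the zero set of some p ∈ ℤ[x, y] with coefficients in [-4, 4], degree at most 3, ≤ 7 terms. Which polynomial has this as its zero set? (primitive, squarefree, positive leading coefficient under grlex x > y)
1. The degree is 2 — a generic line meets the curve in up to 2 points.
2. Observable constraints: one x-axis crossing is at x = 1.
3. Assembling these constraints gives the stated polynomial.

x*y - 2*y^2 - 2*x - y + 2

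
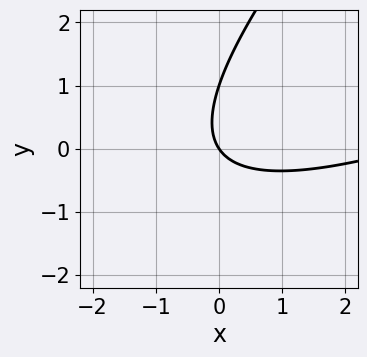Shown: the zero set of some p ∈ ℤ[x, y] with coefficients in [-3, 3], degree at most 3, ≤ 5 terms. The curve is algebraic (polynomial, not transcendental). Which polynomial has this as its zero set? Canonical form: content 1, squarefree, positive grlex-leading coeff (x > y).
1. The degree is 2 — the shape is more complex than any degree-1 curve.
2. Against the integer gridlines: one x-axis crossing is at x = 0; the y-axis gridline crossings are at y ∈ {0, 1}.
3. These observations pin down the coefficients.

x^2 - 3*x*y + 2*y^2 - 3*x - 2*y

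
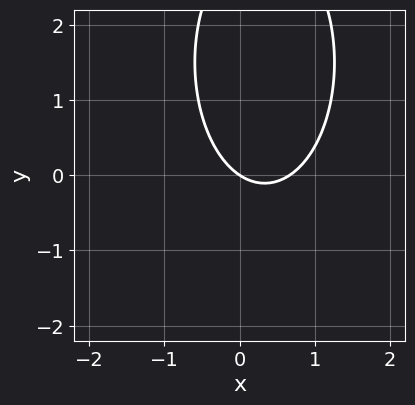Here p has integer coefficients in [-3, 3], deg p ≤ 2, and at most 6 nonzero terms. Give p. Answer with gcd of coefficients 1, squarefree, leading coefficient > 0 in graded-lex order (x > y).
3*x^2 + y^2 - 2*x - 3*y

1. The degree is 2 — no degree-1 curve has this shape.
2. From the axis intercepts and sections: one y-axis crossing is at y = 0; it crosses the x-axis at the gridline x = 0.
3. Matching integer coefficients to the picture gives p.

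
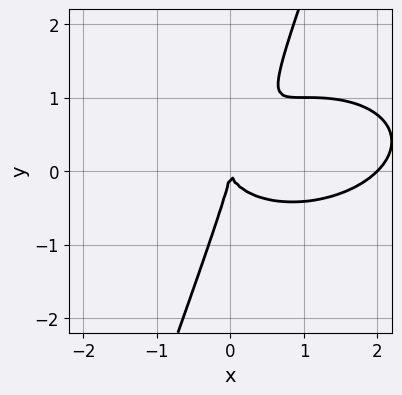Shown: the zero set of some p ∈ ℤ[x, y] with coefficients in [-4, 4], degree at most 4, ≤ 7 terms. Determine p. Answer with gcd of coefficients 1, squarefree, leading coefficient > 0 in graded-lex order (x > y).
x^3 - x^2*y + 3*x*y^2 - y^3 - 2*x^2

First, deg p = 3. The shape is more complex than any degree-2 curve.
Then, observable constraints: among the integer gridlines, it crosses the x-axis at x ∈ {0, 2}; it meets the y-axis at y = 0 (among the integer gridlines).
Finally, putting this together gives p.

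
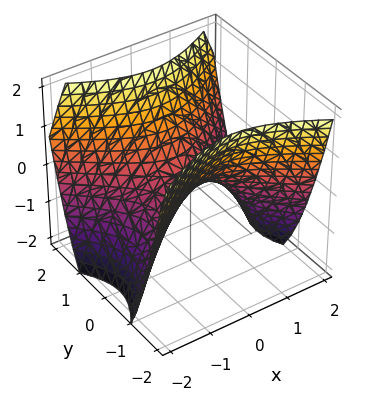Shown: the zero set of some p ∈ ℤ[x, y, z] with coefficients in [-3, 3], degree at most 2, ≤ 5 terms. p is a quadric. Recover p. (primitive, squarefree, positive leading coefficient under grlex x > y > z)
2*x^2 - 3*y^2 + 3*z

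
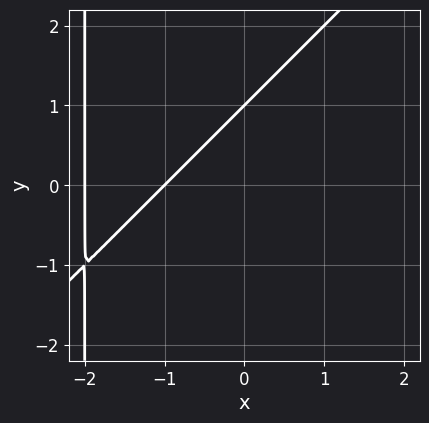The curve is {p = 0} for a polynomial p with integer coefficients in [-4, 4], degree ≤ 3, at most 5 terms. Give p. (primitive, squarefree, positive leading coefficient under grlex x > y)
deg p = 2. No degree-1 curve has this shape.
From the axis intercepts and sections: among the integer gridlines, it crosses the x-axis at x ∈ {-2, -1}; it meets the y-axis at y = 1 (among the integer gridlines).
Putting this together gives p.

x^2 - x*y + 3*x - 2*y + 2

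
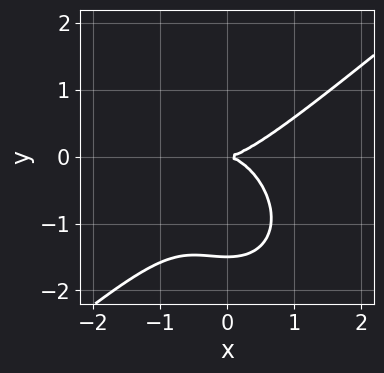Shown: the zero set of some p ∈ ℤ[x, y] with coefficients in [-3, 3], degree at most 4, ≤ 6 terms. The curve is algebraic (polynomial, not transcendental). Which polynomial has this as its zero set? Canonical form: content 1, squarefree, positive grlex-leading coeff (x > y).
First, degree: the shape is more complex than any degree-2 curve, so deg p = 3.
Next, checking where it meets the axes: it crosses the y-axis at the gridline y = 0; it meets the x-axis at x = 0 (among the integer gridlines).
Finally, together with the visible shape, these determine p as stated.

2*x^3 - x^2*y - 2*y^3 - 3*y^2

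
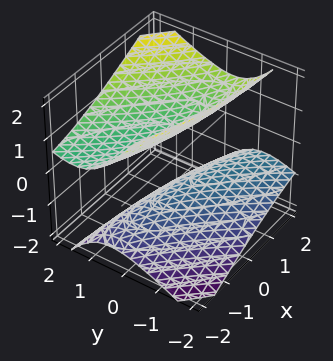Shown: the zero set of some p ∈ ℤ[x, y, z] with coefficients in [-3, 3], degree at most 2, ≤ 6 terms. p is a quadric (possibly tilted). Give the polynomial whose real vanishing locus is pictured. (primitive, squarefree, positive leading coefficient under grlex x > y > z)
x^2 + 3*x*y + 3*y^2 - 3*y*z - 3*z^2 + 2

1. The picture has 2 separate pieces.
2. The degree is 2 — a generic line meets the surface in up to 2 points.
3. From the axis intercepts and sections: no x-intercept at any integer in the box; the surface avoids every integer y-axis point in the box.
4. These observations pin down the coefficients.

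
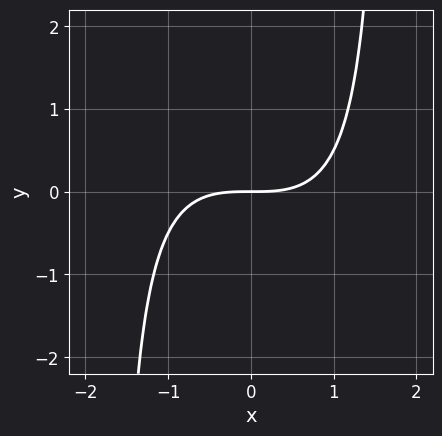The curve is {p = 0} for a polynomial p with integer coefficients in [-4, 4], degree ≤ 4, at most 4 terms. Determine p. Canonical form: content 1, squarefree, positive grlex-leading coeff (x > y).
First, degree: a generic line meets the curve in up to 3 points, so deg p = 3.
Next, reading off the gridlines: it crosses the x-axis at the gridline x = 0; it meets the y-axis at y = 0 (among the integer gridlines).
Finally, putting this together gives p.

x^3 + x^2*y - 3*y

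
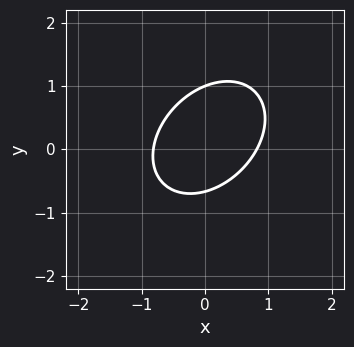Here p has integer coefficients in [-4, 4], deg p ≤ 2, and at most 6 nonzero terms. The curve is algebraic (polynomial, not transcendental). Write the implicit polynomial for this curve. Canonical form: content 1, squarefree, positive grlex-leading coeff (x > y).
3*x^2 - 2*x*y + 3*y^2 - y - 2

1. The degree is 2 — the shape is more complex than any degree-1 curve.
2. Checking where it meets the axes: it meets the y-axis at y = 1 (among the integer gridlines).
3. Together with the visible shape, these determine p as stated.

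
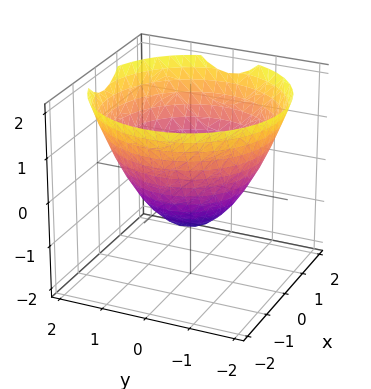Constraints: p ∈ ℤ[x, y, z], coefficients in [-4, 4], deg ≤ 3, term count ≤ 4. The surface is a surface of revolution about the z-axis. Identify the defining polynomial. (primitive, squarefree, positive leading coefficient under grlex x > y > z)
The degree is 2 — a generic line meets the surface in up to 2 points.
Symmetry: every cross-section ⟂ z is a circle, so x, y appear only via x² + y².
From the visible intercepts: it meets the z-axis at z = -1 (among the integer gridlines); a circular section at z = 0 has radius between 1 and 2.
Fitting integer coefficients to these (and the overall shape) gives p.

2*x^2 + 2*y^2 - 3*z - 3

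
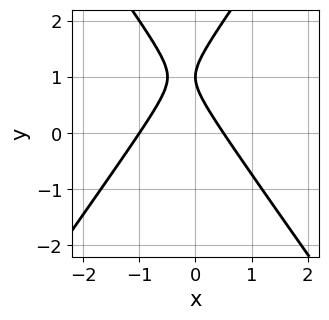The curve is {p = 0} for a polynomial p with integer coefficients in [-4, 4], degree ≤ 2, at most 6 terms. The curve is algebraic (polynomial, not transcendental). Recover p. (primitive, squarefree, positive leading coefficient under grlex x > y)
(a) The degree is 2 — no degree-1 curve has this shape.
(b) Checking where it meets the axes: it meets the y-axis at y = 1 (among the integer gridlines); one x-axis crossing is at x = -1.
(c) Together with the visible shape, these determine p as stated.

2*x^2 - y^2 + x + 2*y - 1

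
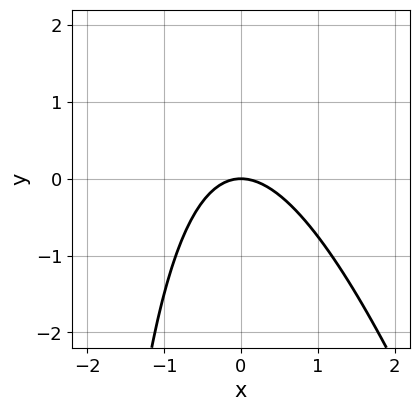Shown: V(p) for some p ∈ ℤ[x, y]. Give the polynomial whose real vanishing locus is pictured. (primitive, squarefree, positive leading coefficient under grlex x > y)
3*x^2 + x*y + 3*y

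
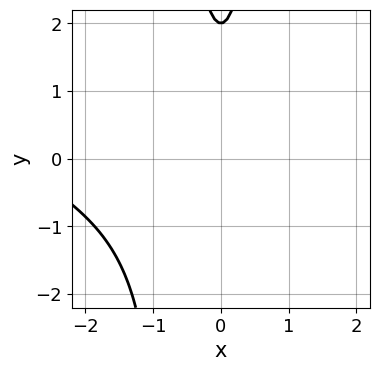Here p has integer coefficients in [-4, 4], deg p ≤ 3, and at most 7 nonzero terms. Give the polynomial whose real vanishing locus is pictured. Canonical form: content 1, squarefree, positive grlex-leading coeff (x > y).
x^3 + 2*x^2*y + 3*x^2 - y + 2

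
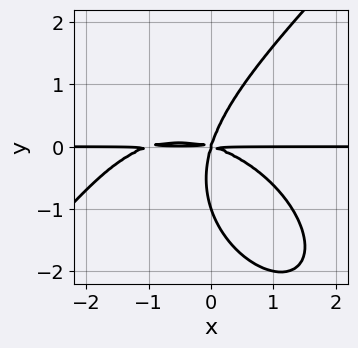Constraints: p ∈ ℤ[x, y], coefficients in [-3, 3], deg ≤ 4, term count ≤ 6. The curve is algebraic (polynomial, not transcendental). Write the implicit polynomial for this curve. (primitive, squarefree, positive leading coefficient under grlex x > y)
(a) deg p = 4.
(b) Against the integer gridlines: the visible x-axis segment lies entirely on the curve; the y-axis gridline crossings are at y ∈ {-1, 0}.
(c) Fitting integer coefficients to these (and the overall shape) gives p.

x^3*y - y^4 + x^2*y + 3*x*y^2 - y^3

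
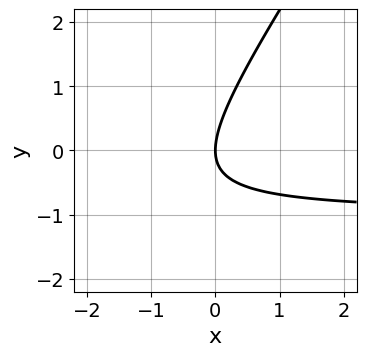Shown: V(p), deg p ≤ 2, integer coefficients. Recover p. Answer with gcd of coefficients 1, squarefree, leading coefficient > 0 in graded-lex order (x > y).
1. The degree is 2 — no degree-1 curve has this shape.
2. From the visible intercepts: it crosses the x-axis at the gridline x = 0; it meets the y-axis at y = 0 (among the integer gridlines).
3. These observations pin down the coefficients.

3*x*y - 2*y^2 + 3*x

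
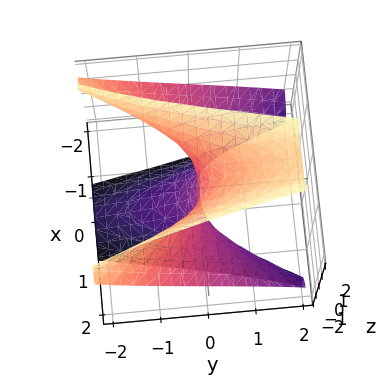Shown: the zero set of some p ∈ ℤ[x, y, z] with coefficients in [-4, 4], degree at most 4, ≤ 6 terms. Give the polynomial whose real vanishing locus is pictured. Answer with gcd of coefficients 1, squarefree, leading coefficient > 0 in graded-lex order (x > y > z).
deg p = 3. The shape is more complex than any degree-2 surface.
Reading off the gridlines: one z-axis crossing is at z = 0; it meets the y-axis at y = 0 (among the integer gridlines); the visible x-axis segment lies entirely on the surface.
Putting this together gives p.

x^2*y + 3*x^2*z - z^3 + 2*y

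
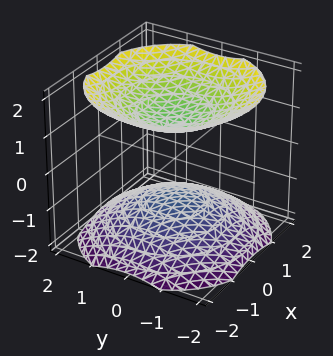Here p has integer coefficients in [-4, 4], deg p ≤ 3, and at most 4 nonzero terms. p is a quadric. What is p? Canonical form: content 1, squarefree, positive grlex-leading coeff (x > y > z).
2*x^2 + 2*y^2 - 3*z^2 + 3

(a) I count 2 distinct pieces.
(b) deg p = 2.
(c) Symmetries: the z ↦ −z reflection is a symmetry, so z appears only in even powers; every cross-section ⟂ z is a circle, so x, y appear only via x² + y².
(d) From the axis intercepts and sections: it misses every integer gridline on the y-axis; it misses every integer gridline on the x-axis; the z-axis gridline crossings are at z ∈ {-1, 1}.
(e) Putting this together gives p.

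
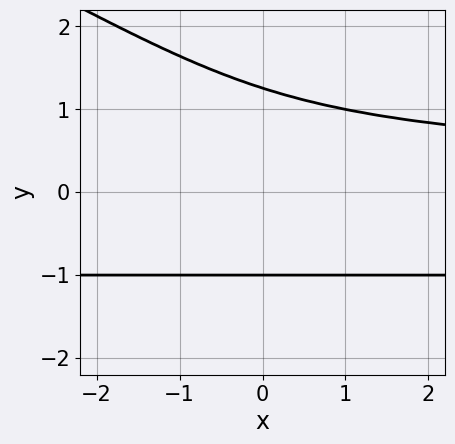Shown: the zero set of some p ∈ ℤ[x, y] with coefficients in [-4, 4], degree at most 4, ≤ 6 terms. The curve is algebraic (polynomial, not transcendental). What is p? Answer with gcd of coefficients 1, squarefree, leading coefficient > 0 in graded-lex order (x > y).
Degree: the shape is more complex than any degree-3 curve, so deg p = 4.
From the axis intercepts and sections: it crosses the y-axis at the gridline y = -1; no x-intercept at any integer in the box.
These observations pin down the coefficients.

x*y^3 + 2*y^4 + x*y^2 - y^3 - 3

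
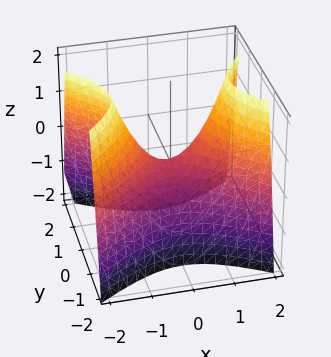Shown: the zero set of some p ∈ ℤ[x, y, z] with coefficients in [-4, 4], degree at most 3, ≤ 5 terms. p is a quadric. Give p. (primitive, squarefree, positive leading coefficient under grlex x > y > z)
First, the degree is 2 — a hyperbolic paraboloid; a quadric.
Then, symmetries: mirror symmetry x ↦ −x ⇒ only even powers of x; it's symmetric under y → −y, forcing even powers of y.
Next, from the axis intercepts and sections: it crosses the z-axis at the gridline z = 0; it meets the x-axis at x = 0 (among the integer gridlines).
Finally, together with the visible shape, these determine p as stated.

2*x^2 - 3*y^2 - 2*z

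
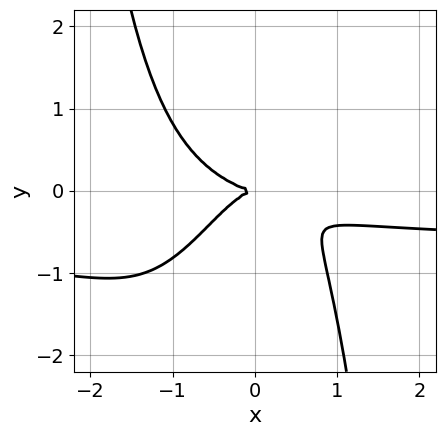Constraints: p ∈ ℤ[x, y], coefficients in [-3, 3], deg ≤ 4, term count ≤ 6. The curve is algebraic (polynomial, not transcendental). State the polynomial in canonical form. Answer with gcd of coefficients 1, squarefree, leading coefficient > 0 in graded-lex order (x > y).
3*x^3*y + 2*x^3 + 3*x^2*y + 3*y^2

(a) The degree is 4 — the shape is more complex than any degree-3 curve.
(b) Against the integer gridlines: one y-axis crossing is at y = 0; it crosses the x-axis at the gridline x = 0.
(c) The integer polynomial consistent with all of this is the stated p.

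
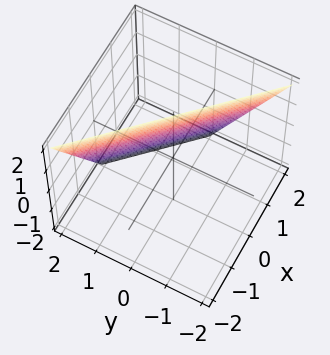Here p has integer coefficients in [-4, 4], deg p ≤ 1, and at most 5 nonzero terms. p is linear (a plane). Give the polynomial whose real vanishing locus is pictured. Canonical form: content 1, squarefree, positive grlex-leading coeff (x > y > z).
(a) deg p = 1. Every cross-section is a straight line — this is a plane.
(b) Checking where it meets the axes: it crosses the y-axis at the gridline y = 1; one x-axis crossing is at x = 1; it meets the z-axis at z = 2 (among the integer gridlines).
(c) Assembling these constraints gives the stated polynomial.

2*x + 2*y + z - 2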